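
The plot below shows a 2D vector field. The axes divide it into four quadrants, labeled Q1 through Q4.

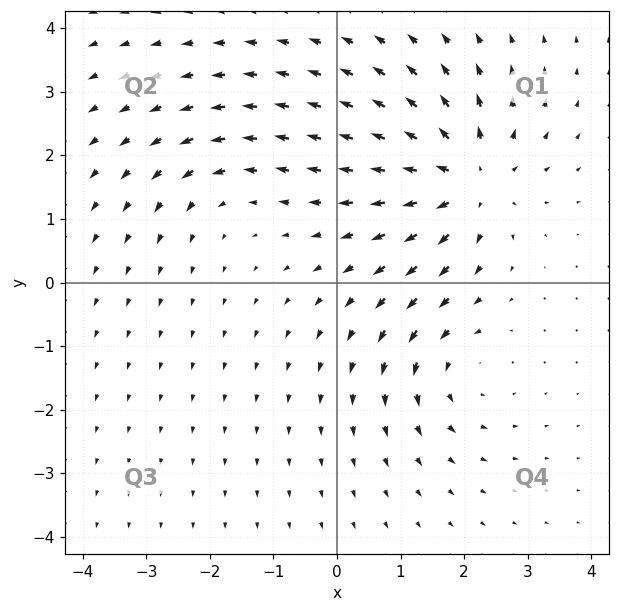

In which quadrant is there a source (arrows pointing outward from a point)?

The source sits at approximately (2.0, 1.6), which lies in quadrant Q1. The divergence there is about +5, positive as expected for a source.

Q1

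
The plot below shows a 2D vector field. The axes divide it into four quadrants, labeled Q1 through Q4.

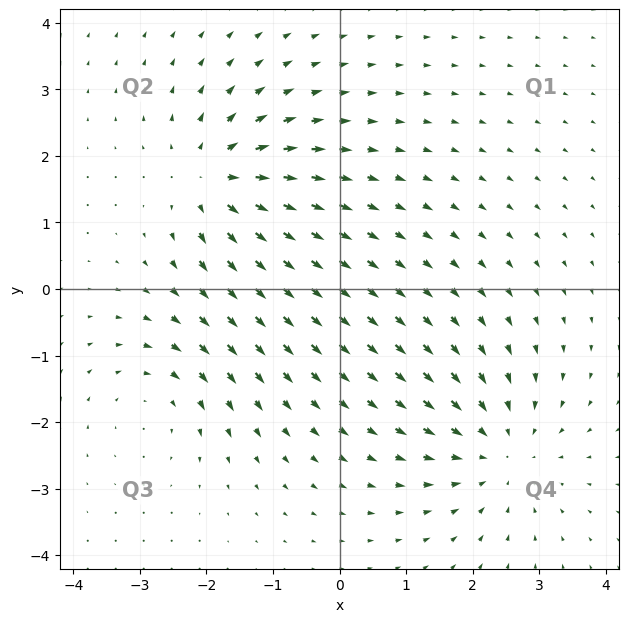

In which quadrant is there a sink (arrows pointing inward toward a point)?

The sink sits at approximately (2.4, -2.4), which lies in quadrant Q4. The divergence there is about -4, negative as expected for a sink.

Q4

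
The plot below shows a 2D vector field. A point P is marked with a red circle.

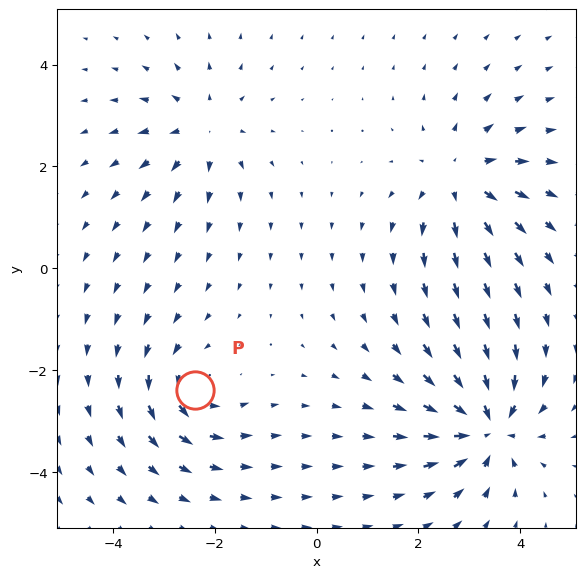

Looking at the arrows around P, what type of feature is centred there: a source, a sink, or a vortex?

At P (-2.4, -2.4) the arrows circulate counterclockwise. Divergence ≈0, curl about +4 — near-zero divergence with nonzero curl is a vortex.

vortex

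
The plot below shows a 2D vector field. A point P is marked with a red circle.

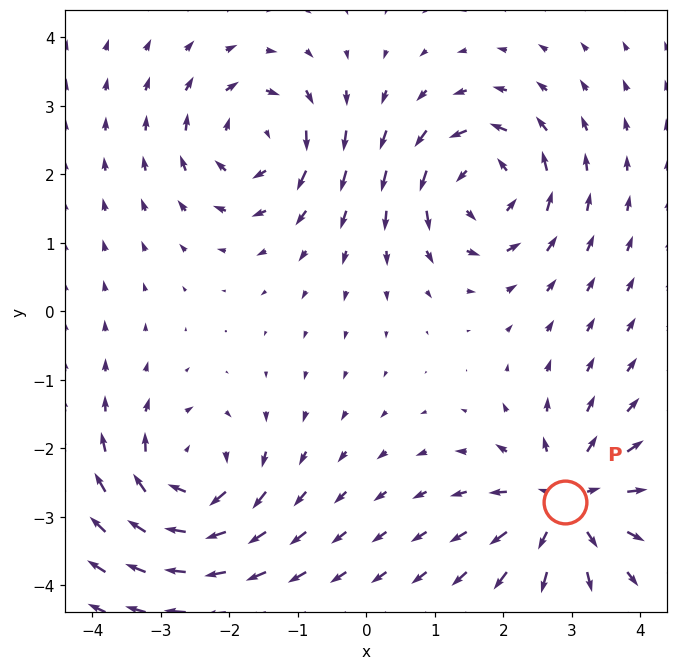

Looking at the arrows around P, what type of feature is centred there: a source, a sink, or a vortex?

source

At P (2.9, -2.8) the arrows spread outward. Divergence about +5, curl ≈0 — positive divergence with near-zero curl is a source.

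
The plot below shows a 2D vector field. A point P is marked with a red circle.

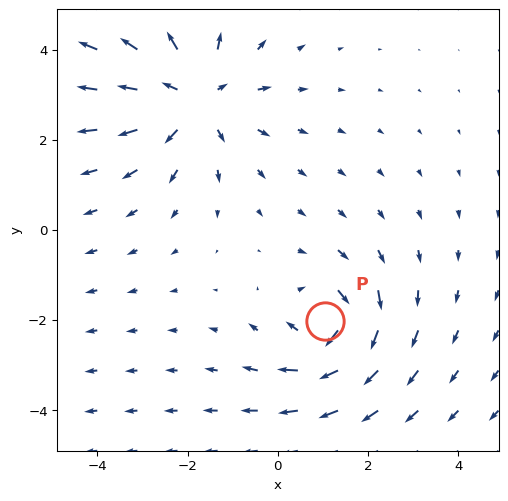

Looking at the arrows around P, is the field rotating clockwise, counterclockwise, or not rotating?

Near P at (1.0, -2.0) the arrows circulate clockwise. The curl (z-component) there is about -4; negative curl means clockwise rotation.

clockwise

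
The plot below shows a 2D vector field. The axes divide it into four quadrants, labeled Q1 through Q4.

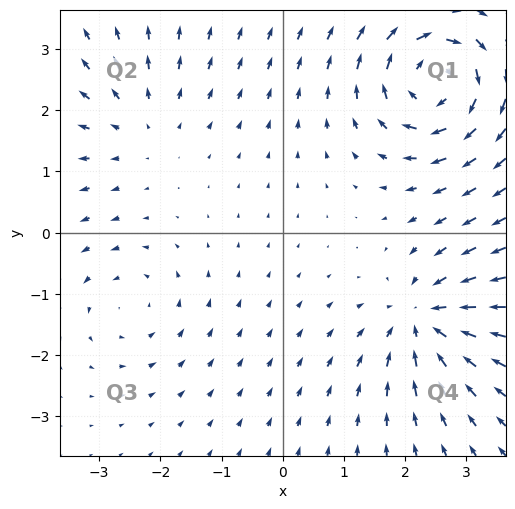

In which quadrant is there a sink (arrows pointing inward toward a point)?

The sink sits at approximately (2.3, -1.4), which lies in quadrant Q4. The divergence there is about -5, negative as expected for a sink.

Q4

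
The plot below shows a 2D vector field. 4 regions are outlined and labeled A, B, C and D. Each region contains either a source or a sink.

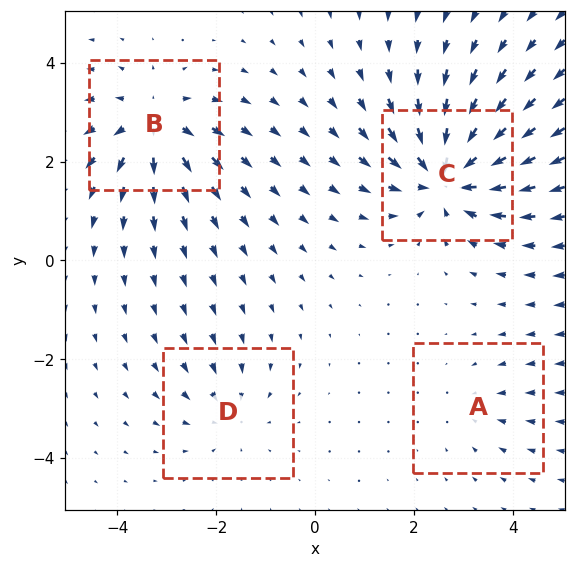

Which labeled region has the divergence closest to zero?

Divergence at each region's feature centre — A: about -2, B: about +6, C: about -8, D: about -3. Region A is closest to zero.

A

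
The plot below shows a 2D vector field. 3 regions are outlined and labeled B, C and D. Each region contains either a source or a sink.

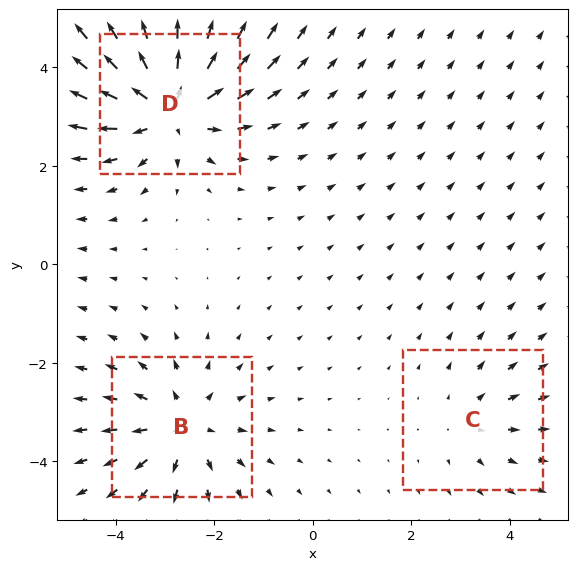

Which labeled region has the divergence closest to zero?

Divergence at each region's feature centre — B: about +4, C: about +2, D: about +5. Region C is closest to zero.

C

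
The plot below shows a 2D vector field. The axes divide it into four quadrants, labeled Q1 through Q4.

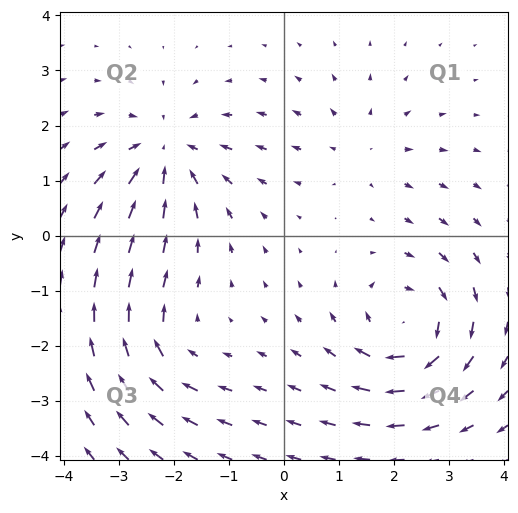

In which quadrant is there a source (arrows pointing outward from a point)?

Q1

The source sits at approximately (1.4, 1.6), which lies in quadrant Q1. The divergence there is about +2, positive as expected for a source.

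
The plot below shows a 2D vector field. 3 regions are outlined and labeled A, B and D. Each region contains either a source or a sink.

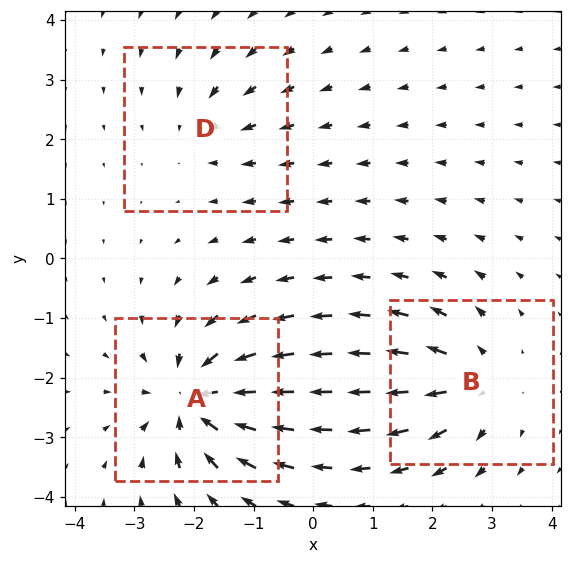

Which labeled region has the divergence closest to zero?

Divergence at each region's feature centre — A: about -6, B: about +4, D: about -2. Region D is closest to zero.

D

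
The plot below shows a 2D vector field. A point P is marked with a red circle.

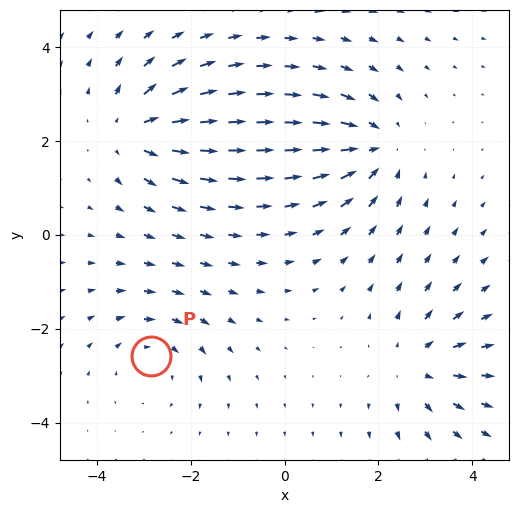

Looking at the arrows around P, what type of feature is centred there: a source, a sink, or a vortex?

At P (-2.8, -2.6) the arrows circulate clockwise. Divergence ≈0, curl about -3 — near-zero divergence with nonzero curl is a vortex.

vortex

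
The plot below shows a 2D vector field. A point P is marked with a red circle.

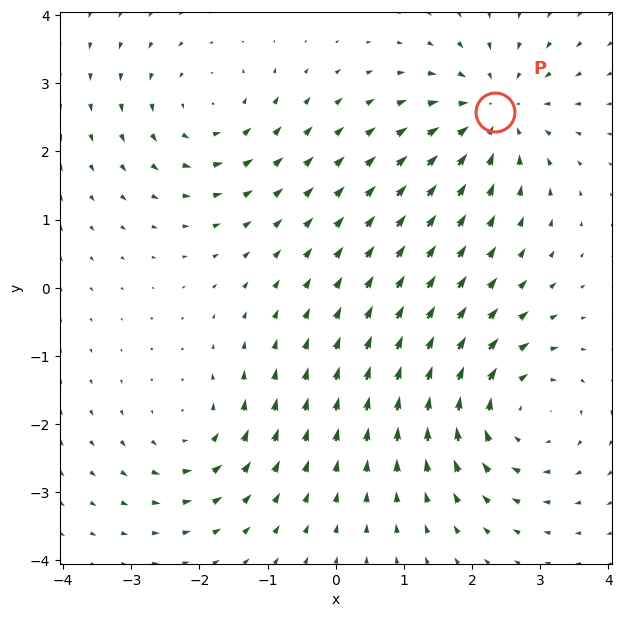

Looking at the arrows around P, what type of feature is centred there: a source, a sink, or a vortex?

At P (2.3, 2.6) the arrows converge inward. Divergence about -4, curl ≈0 — negative divergence with near-zero curl is a sink.

sink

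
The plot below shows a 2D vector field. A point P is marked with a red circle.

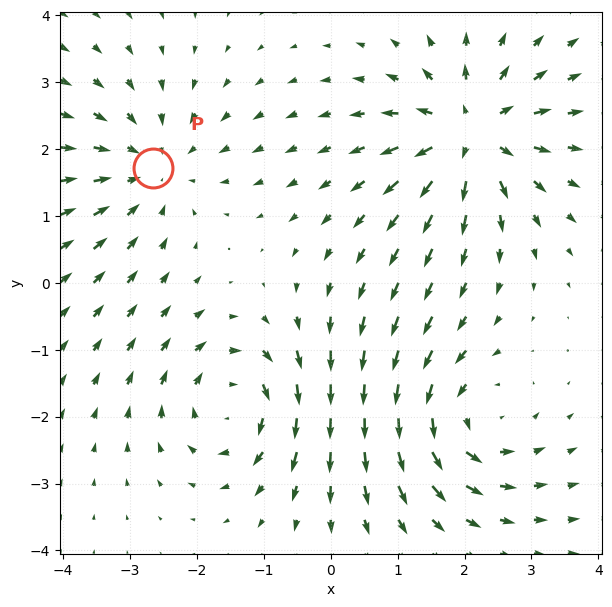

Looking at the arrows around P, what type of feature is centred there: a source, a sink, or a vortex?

sink

At P (-2.7, 1.7) the arrows converge inward. Divergence about -3, curl ≈0 — negative divergence with near-zero curl is a sink.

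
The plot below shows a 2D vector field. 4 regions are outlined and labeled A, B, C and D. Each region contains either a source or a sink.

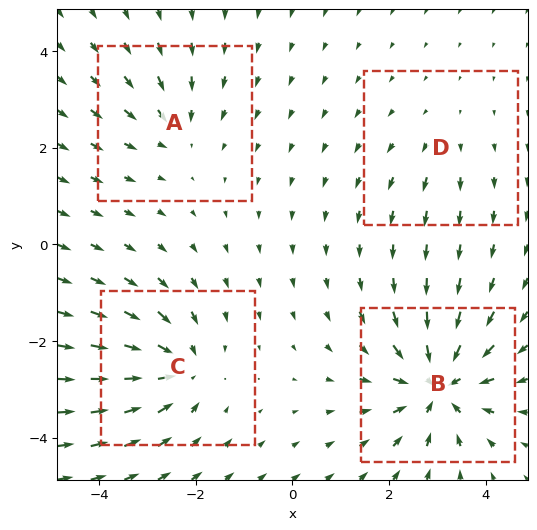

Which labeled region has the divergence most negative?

B

Divergence at each region's feature centre — A: about -3, B: about -8, C: about -6, D: about +2. Region B is most negative.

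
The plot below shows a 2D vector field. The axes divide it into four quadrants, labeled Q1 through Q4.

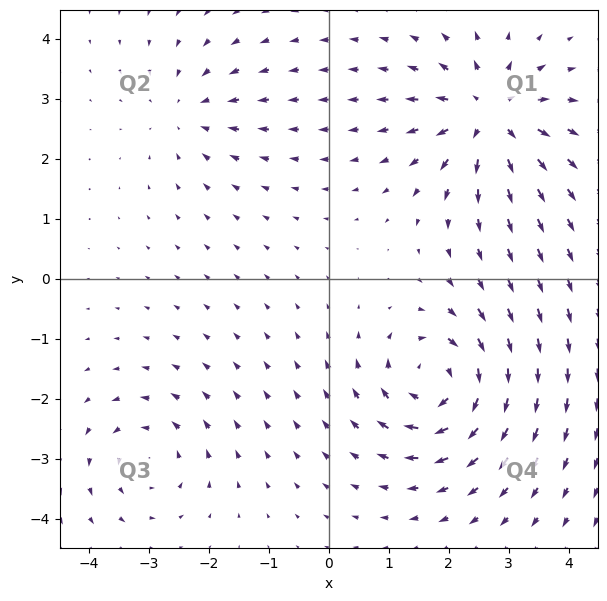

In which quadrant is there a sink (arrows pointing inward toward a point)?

Q2

The sink sits at approximately (-2.3, 2.8), which lies in quadrant Q2. The divergence there is about -3, negative as expected for a sink.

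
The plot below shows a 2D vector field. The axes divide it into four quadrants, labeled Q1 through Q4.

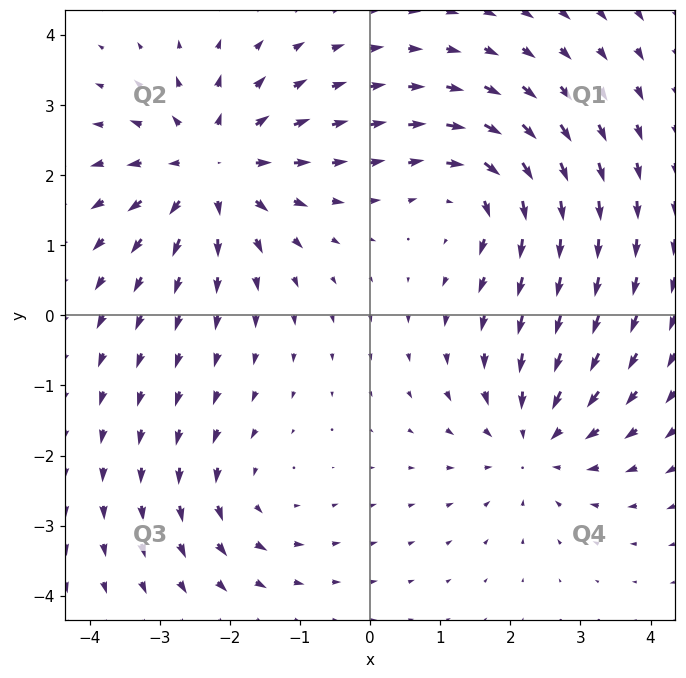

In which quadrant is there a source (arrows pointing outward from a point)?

The source sits at approximately (-2.3, 2.1), which lies in quadrant Q2. The divergence there is about +5, positive as expected for a source.

Q2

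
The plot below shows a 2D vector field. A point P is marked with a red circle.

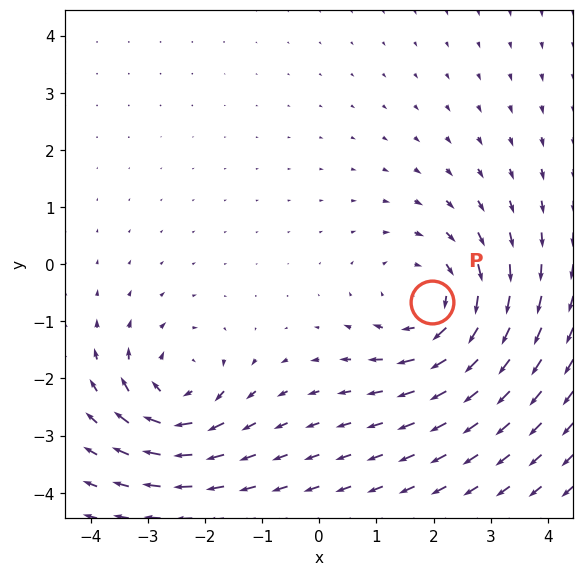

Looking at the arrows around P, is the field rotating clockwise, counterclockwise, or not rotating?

clockwise

Near P at (2.0, -0.7) the arrows circulate clockwise. The curl (z-component) there is about -4; negative curl means clockwise rotation.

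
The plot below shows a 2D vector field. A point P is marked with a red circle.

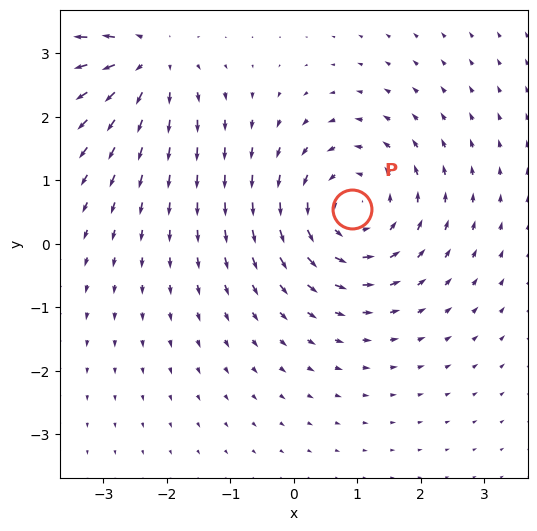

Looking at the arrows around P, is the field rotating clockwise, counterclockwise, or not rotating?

Near P at (0.9, 0.5) the arrows circulate counterclockwise. The curl (z-component) there is about +4; positive curl means counterclockwise rotation.

counterclockwise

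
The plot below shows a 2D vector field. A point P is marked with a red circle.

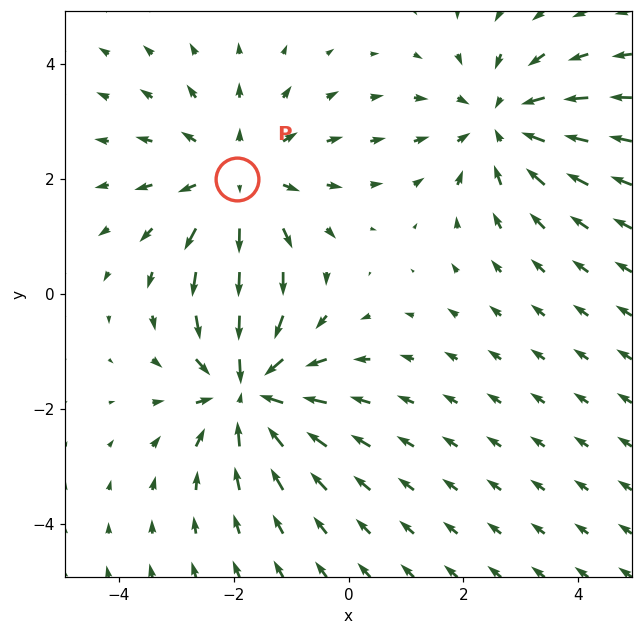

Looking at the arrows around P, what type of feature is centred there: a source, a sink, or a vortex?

source

At P (-1.9, 2.0) the arrows spread outward. Divergence about +3, curl ≈0 — positive divergence with near-zero curl is a source.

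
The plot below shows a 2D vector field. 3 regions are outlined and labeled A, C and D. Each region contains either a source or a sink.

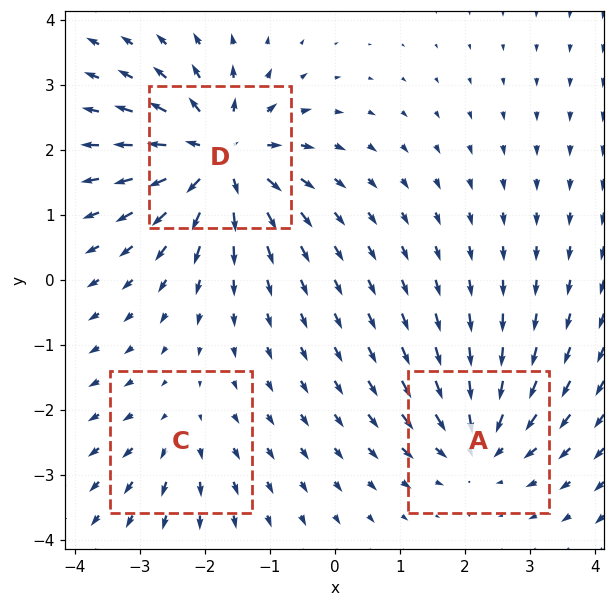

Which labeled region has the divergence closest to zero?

Divergence at each region's feature centre — A: about -4, C: about +2, D: about +7. Region C is closest to zero.

C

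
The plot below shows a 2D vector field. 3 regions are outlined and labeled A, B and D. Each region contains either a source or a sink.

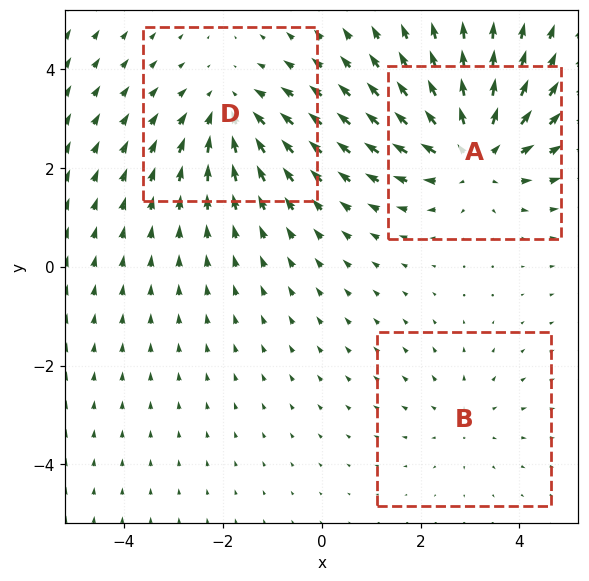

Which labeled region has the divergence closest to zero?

Divergence at each region's feature centre — A: about +4, B: about +2, D: about -3. Region B is closest to zero.

B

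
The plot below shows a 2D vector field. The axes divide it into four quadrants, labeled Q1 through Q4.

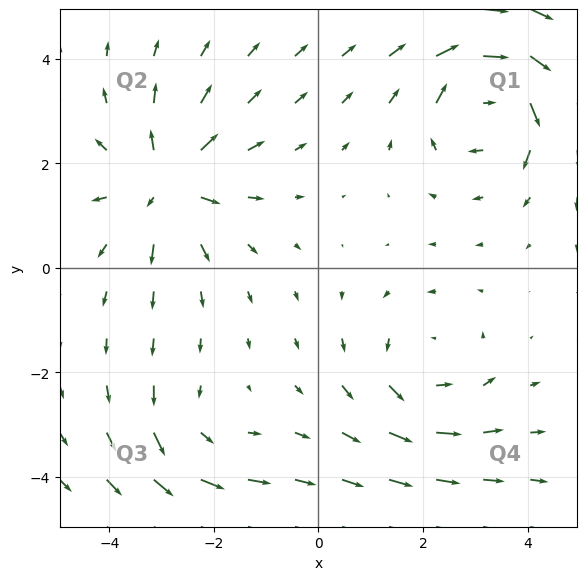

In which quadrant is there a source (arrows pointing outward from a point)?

Q2

The source sits at approximately (-2.9, 1.6), which lies in quadrant Q2. The divergence there is about +5, positive as expected for a source.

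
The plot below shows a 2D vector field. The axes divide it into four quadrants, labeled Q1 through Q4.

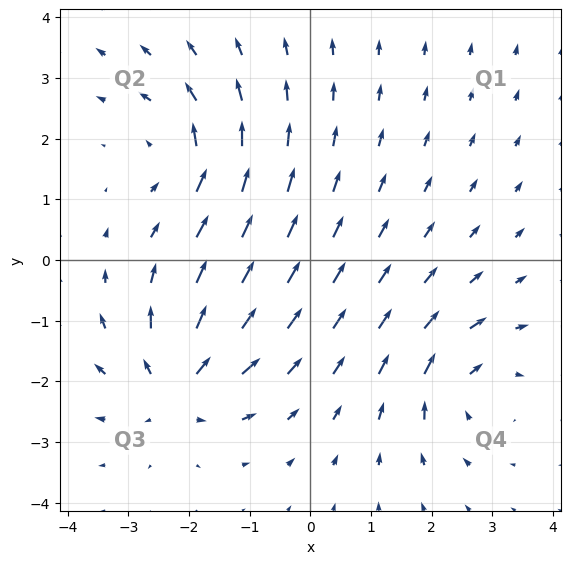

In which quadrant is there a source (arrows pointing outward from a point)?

The source sits at approximately (-2.2, -2.1), which lies in quadrant Q3. The divergence there is about +6, positive as expected for a source.

Q3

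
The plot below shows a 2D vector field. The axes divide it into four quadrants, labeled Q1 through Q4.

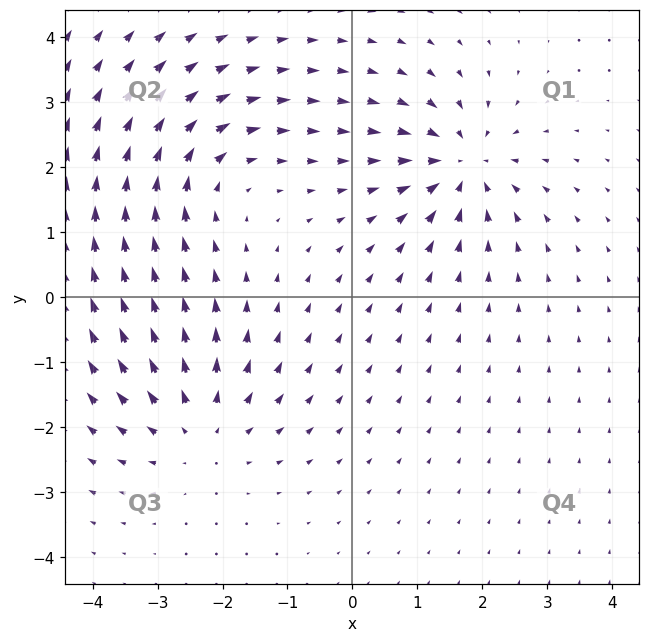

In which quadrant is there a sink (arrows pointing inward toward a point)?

Q1

The sink sits at approximately (1.7, 2.0), which lies in quadrant Q1. The divergence there is about -5, negative as expected for a sink.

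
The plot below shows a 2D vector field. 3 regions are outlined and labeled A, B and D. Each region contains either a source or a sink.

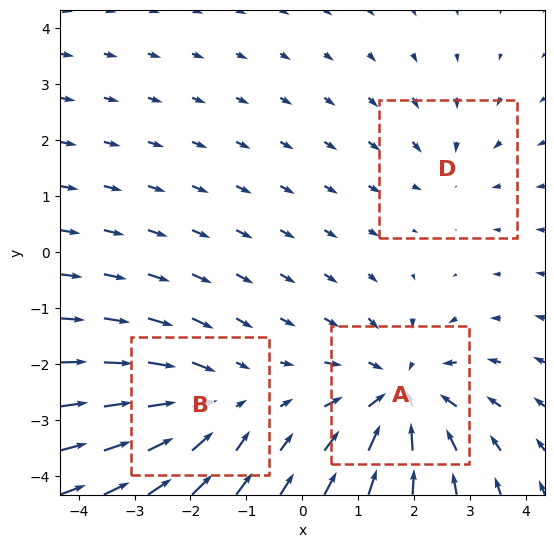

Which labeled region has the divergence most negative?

Divergence at each region's feature centre — A: about -4, B: about -3, D: about -2. Region A is most negative.

A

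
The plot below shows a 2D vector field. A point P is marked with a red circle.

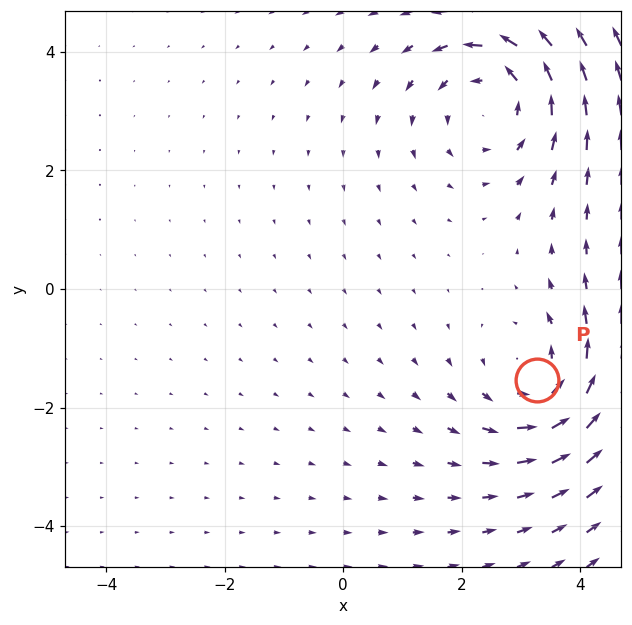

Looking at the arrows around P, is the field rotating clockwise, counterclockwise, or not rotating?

Near P at (3.3, -1.5) the arrows circulate counterclockwise. The curl (z-component) there is about +3; positive curl means counterclockwise rotation.

counterclockwise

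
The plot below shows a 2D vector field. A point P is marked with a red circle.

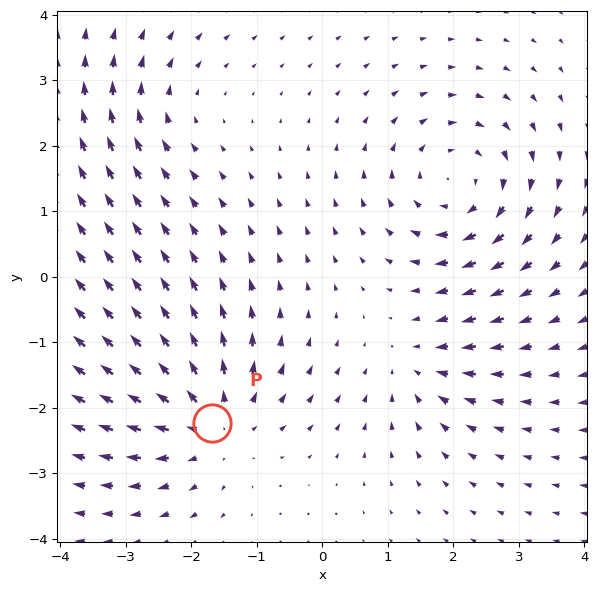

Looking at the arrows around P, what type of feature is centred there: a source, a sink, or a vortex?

At P (-1.7, -2.2) the arrows spread outward. Divergence about +5, curl ≈0 — positive divergence with near-zero curl is a source.

source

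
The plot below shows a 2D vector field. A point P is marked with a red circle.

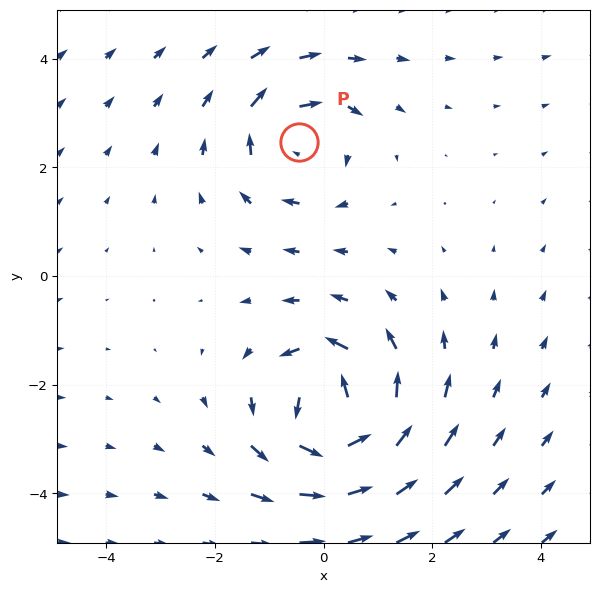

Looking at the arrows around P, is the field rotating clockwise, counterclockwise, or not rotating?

clockwise

Near P at (-0.5, 2.5) the arrows circulate clockwise. The curl (z-component) there is about -4; negative curl means clockwise rotation.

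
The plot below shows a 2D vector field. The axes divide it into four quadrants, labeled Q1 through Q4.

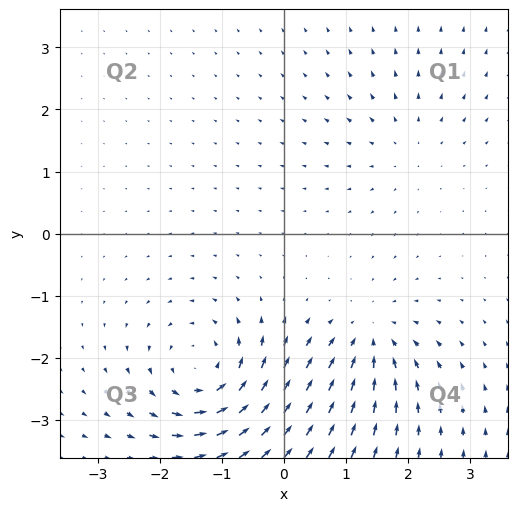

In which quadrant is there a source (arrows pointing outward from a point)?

Q1

The source sits at approximately (2.0, 1.4), which lies in quadrant Q1. The divergence there is about +2, positive as expected for a source.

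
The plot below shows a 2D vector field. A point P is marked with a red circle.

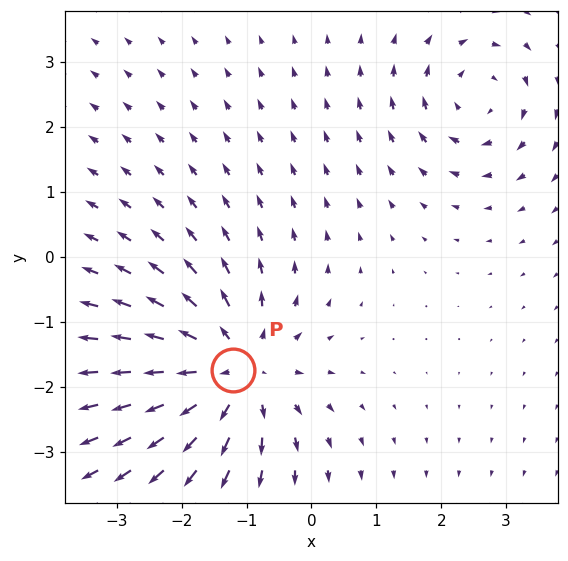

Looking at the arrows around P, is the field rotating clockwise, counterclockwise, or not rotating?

not rotating

Near P at (-1.2, -1.7) the arrows show no circulation. The curl there is ≈0.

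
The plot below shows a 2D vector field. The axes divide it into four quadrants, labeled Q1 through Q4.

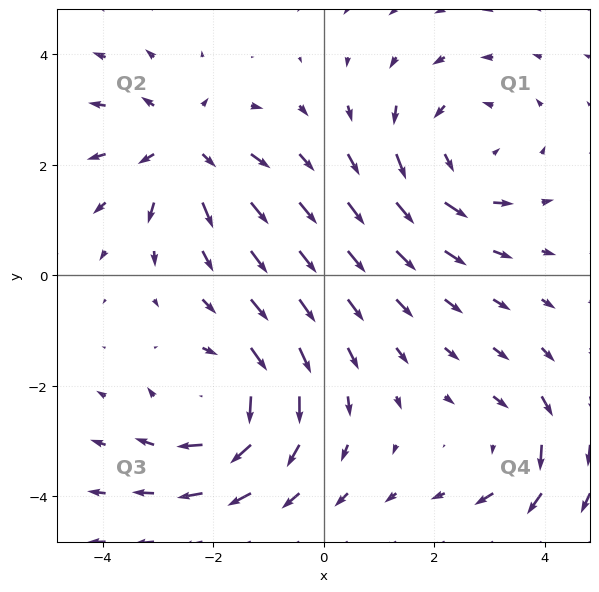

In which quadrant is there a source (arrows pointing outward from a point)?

The source sits at approximately (-2.6, 2.3), which lies in quadrant Q2. The divergence there is about +4, positive as expected for a source.

Q2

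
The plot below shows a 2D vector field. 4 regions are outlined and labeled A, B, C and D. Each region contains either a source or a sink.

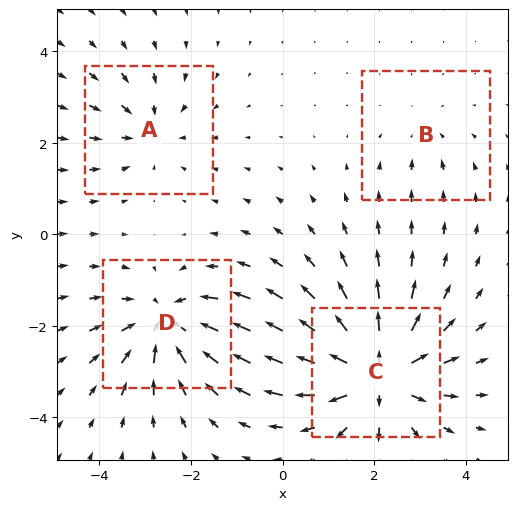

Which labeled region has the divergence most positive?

Divergence at each region's feature centre — A: about -3, B: about -2, C: about +7, D: about -5. Region C is most positive.

C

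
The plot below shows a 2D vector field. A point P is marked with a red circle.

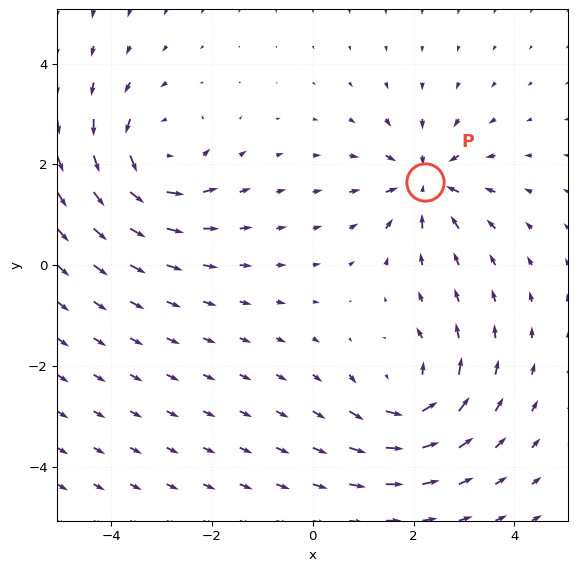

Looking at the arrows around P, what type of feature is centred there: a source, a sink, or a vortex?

At P (2.2, 1.6) the arrows converge inward. Divergence about -5, curl ≈0 — negative divergence with near-zero curl is a sink.

sink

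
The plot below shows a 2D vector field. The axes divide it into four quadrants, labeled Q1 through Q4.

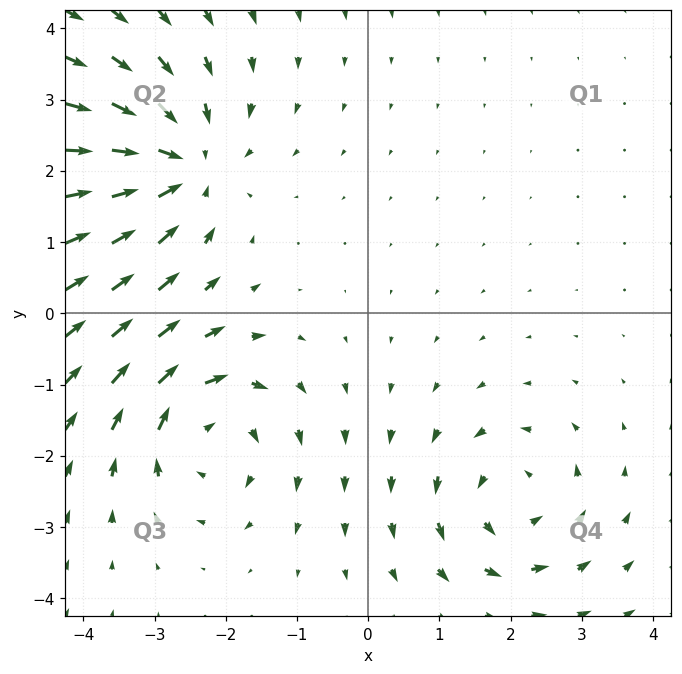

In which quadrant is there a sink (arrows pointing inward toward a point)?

The sink sits at approximately (-2.6, 2.1), which lies in quadrant Q2. The divergence there is about -4, negative as expected for a sink.

Q2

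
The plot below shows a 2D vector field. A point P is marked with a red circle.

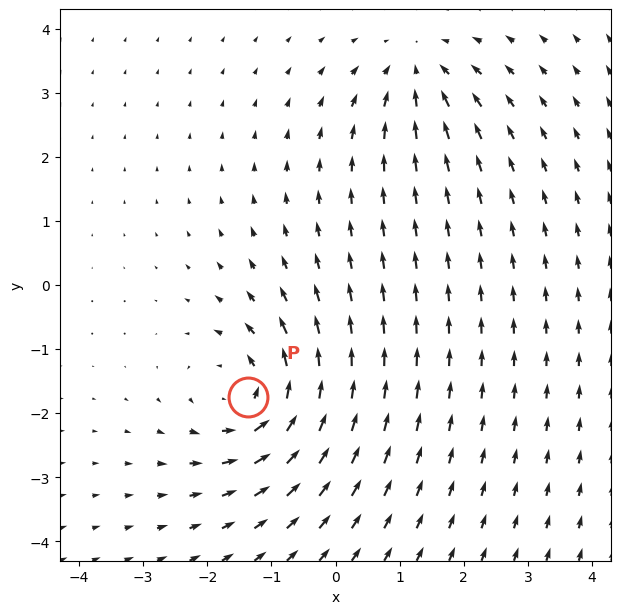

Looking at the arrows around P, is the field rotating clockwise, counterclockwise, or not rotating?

Near P at (-1.4, -1.7) the arrows circulate counterclockwise. The curl (z-component) there is about +5; positive curl means counterclockwise rotation.

counterclockwise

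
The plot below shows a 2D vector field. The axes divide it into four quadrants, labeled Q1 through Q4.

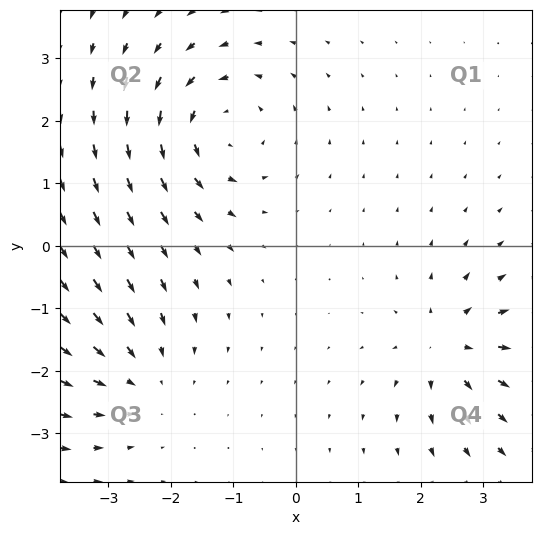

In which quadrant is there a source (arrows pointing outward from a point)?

The source sits at approximately (2.4, -1.6), which lies in quadrant Q4. The divergence there is about +5, positive as expected for a source.

Q4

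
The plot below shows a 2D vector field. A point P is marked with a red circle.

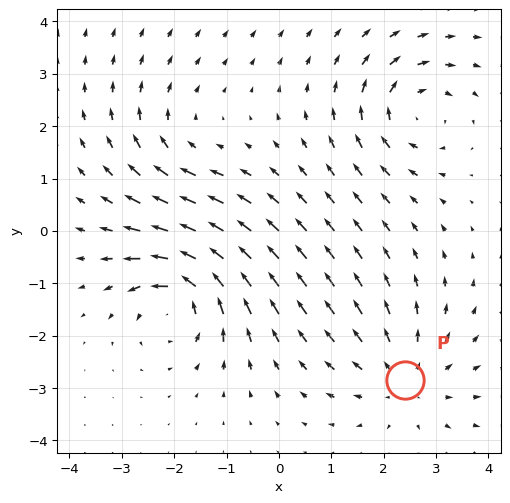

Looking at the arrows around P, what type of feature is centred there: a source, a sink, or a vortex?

source

At P (2.4, -2.8) the arrows spread outward. Divergence about +3, curl ≈0 — positive divergence with near-zero curl is a source.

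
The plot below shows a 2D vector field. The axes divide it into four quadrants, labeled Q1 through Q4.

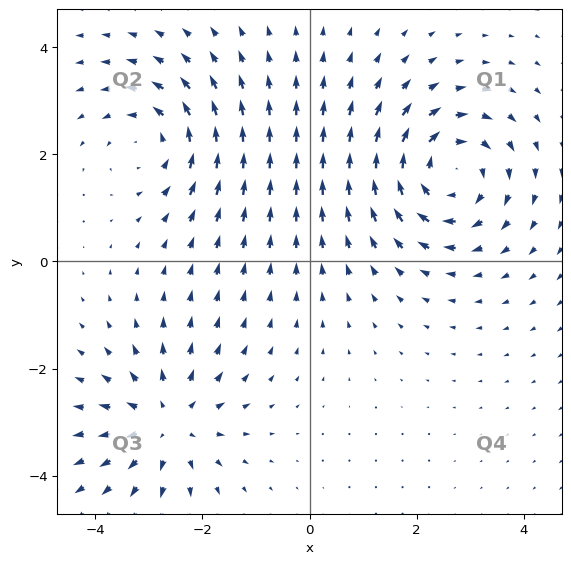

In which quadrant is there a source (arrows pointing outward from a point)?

Q3

The source sits at approximately (-2.7, -3.0), which lies in quadrant Q3. The divergence there is about +4, positive as expected for a source.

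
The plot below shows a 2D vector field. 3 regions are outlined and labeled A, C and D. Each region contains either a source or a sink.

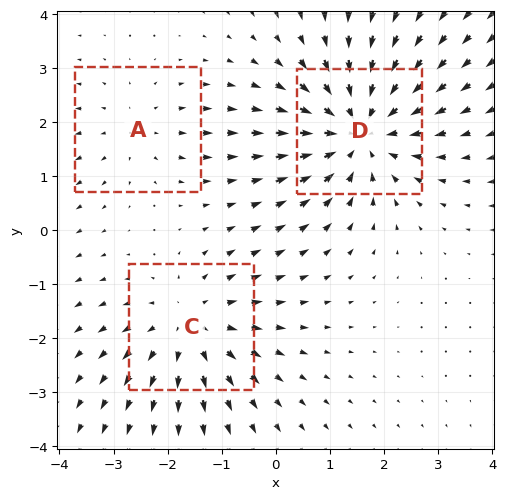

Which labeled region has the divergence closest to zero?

Divergence at each region's feature centre — A: about +2, C: about +3, D: about -4. Region A is closest to zero.

A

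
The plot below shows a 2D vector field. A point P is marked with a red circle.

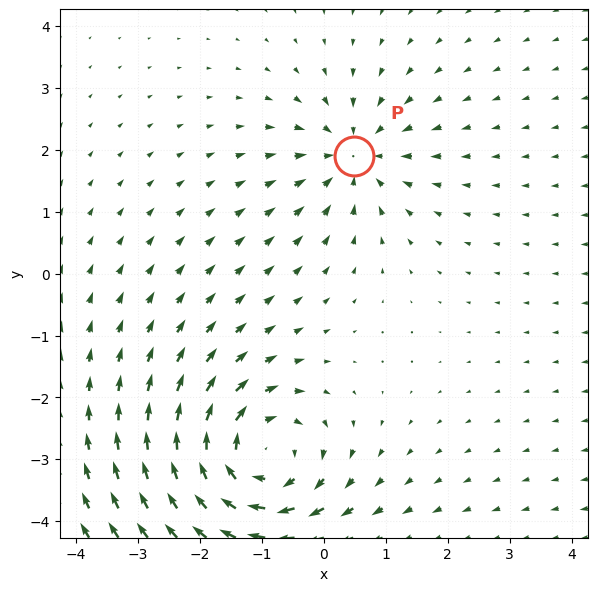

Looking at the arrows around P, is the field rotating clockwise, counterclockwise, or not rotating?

not rotating

Near P at (0.5, 1.9) the arrows show no circulation. The curl there is ≈0.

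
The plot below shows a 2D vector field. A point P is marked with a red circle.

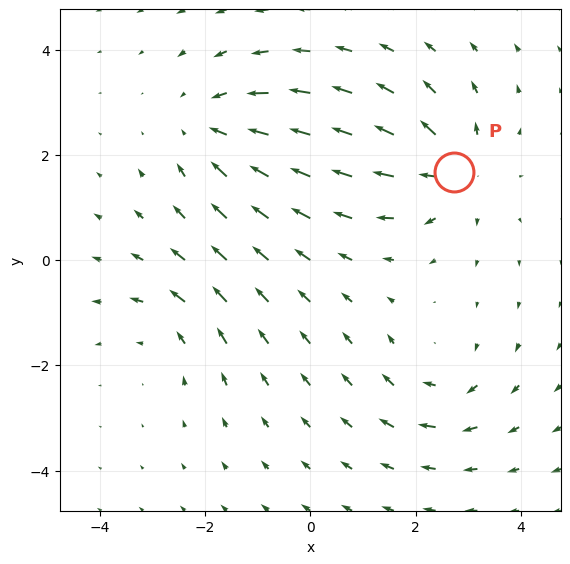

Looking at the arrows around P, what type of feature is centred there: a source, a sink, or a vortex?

At P (2.7, 1.7) the arrows spread outward. Divergence about +5, curl ≈0 — positive divergence with near-zero curl is a source.

source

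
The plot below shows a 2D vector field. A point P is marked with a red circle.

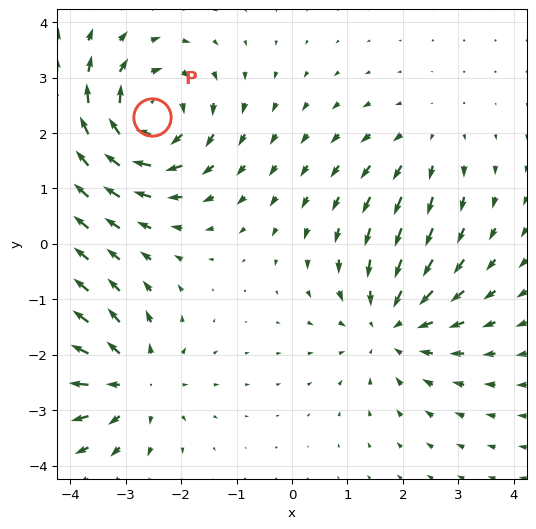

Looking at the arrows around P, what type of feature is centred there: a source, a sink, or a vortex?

At P (-2.5, 2.3) the arrows circulate clockwise. Divergence ≈0, curl about -6 — near-zero divergence with nonzero curl is a vortex.

vortex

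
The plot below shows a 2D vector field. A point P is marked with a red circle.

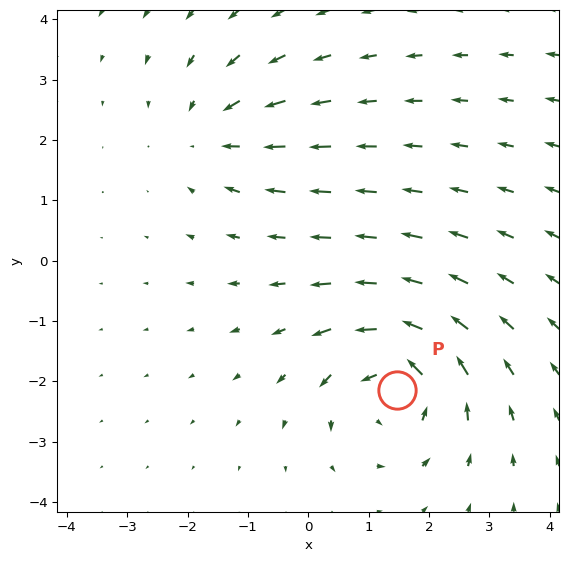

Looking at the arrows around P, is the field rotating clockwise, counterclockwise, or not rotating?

Near P at (1.5, -2.1) the arrows circulate counterclockwise. The curl (z-component) there is about +5; positive curl means counterclockwise rotation.

counterclockwise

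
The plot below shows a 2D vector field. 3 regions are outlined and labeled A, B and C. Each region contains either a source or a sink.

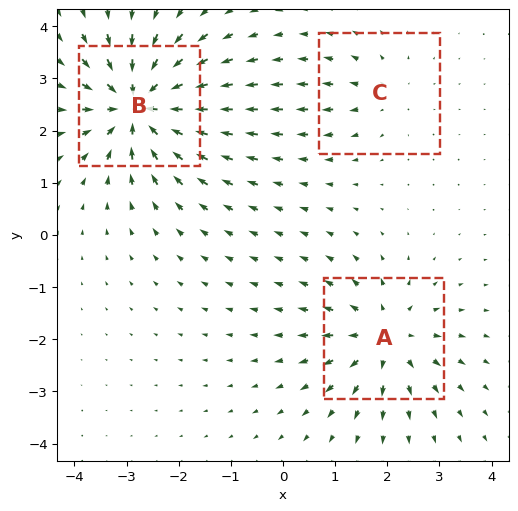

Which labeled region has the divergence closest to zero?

Divergence at each region's feature centre — A: about +4, B: about -6, C: about +2. Region C is closest to zero.

C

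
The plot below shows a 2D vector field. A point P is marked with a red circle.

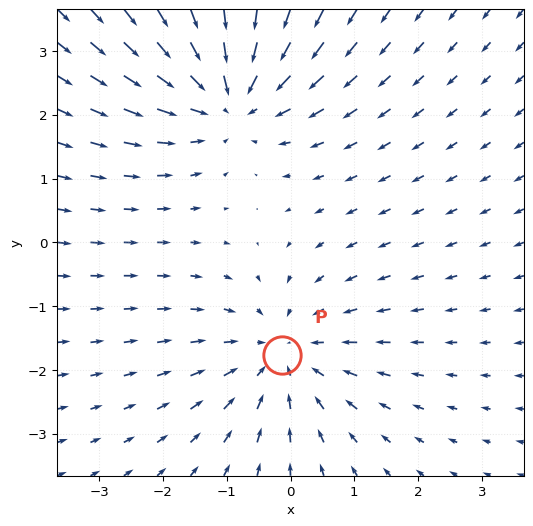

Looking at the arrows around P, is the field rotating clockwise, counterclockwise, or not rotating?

Near P at (-0.1, -1.8) the arrows show no circulation. The curl there is ≈0.

not rotating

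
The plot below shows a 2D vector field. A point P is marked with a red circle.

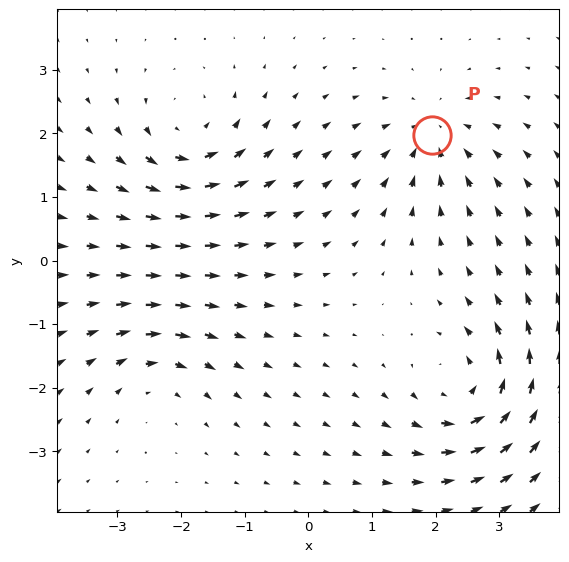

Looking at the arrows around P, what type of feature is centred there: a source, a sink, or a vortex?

sink

At P (1.9, 2.0) the arrows converge inward. Divergence about -4, curl ≈0 — negative divergence with near-zero curl is a sink.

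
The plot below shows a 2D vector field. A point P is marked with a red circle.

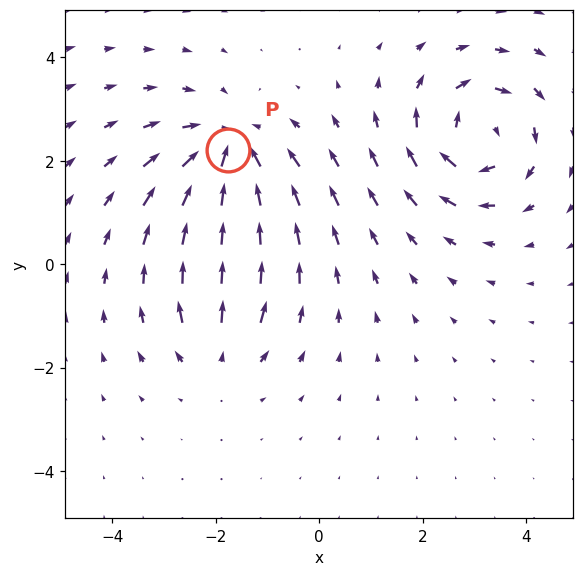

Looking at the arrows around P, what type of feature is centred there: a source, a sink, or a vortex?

At P (-1.8, 2.2) the arrows converge inward. Divergence about -4, curl ≈0 — negative divergence with near-zero curl is a sink.

sink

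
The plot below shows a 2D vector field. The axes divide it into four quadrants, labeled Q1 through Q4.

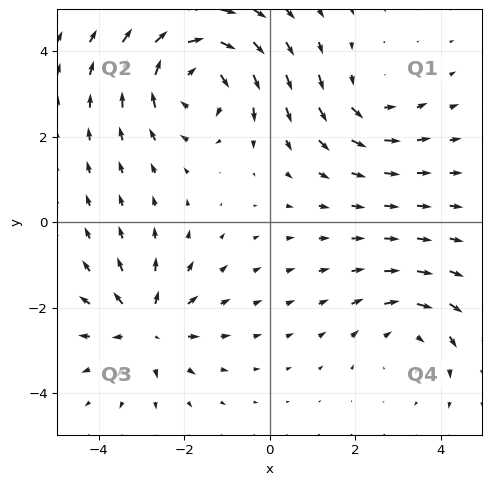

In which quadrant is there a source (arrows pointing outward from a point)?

Q3

The source sits at approximately (-2.9, -2.5), which lies in quadrant Q3. The divergence there is about +4, positive as expected for a source.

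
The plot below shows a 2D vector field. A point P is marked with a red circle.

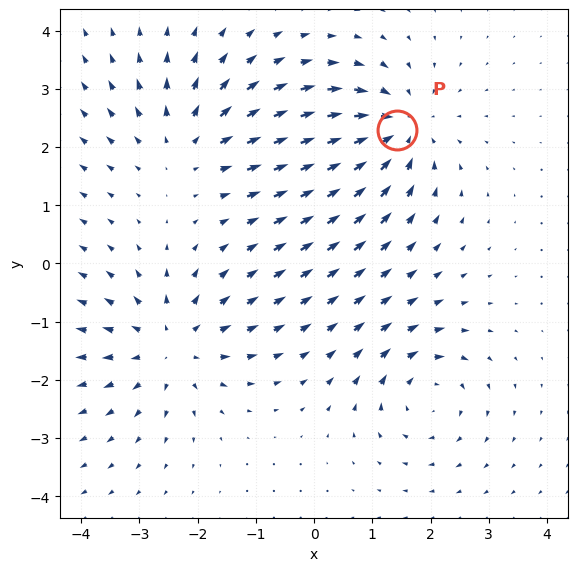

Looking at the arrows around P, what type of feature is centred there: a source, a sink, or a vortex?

sink

At P (1.4, 2.3) the arrows converge inward. Divergence about -4, curl ≈0 — negative divergence with near-zero curl is a sink.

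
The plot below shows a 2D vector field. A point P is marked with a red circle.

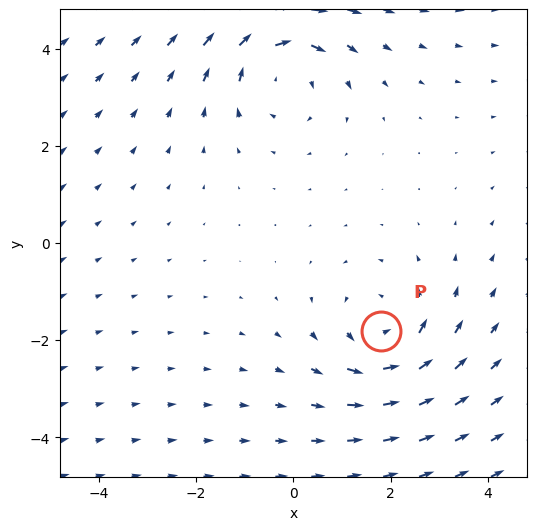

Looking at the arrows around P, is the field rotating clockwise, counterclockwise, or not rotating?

counterclockwise

Near P at (1.8, -1.8) the arrows circulate counterclockwise. The curl (z-component) there is about +3; positive curl means counterclockwise rotation.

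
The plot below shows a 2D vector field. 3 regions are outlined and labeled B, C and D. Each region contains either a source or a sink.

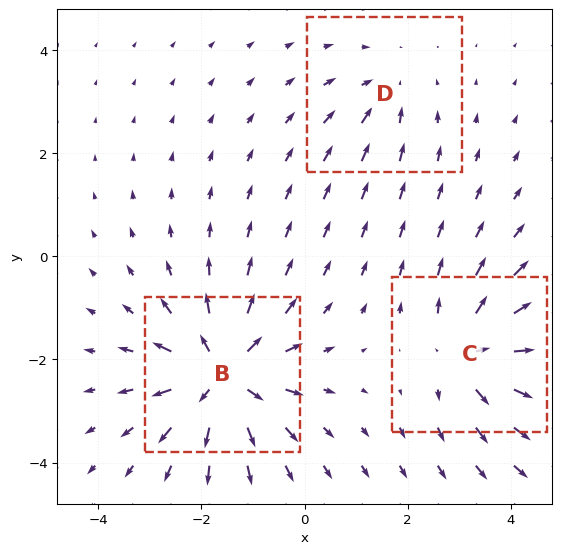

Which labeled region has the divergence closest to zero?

Divergence at each region's feature centre — B: about +5, C: about +4, D: about -2. Region D is closest to zero.

D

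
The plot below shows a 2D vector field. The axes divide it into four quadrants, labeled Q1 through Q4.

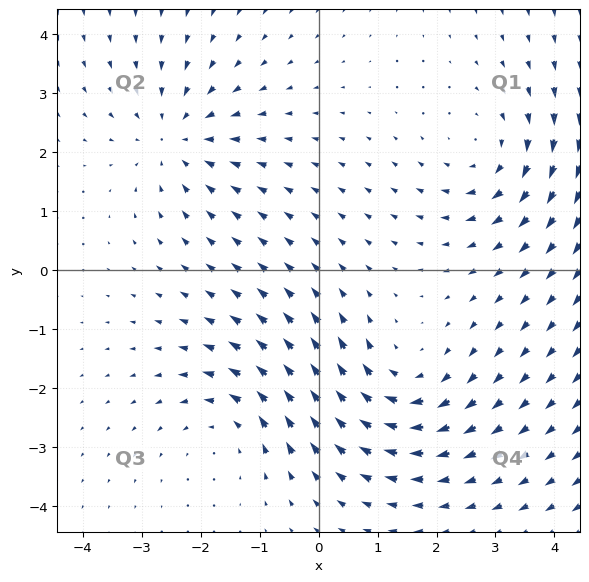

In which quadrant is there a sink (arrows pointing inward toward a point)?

The sink sits at approximately (-2.4, 2.3), which lies in quadrant Q2. The divergence there is about -3, negative as expected for a sink.

Q2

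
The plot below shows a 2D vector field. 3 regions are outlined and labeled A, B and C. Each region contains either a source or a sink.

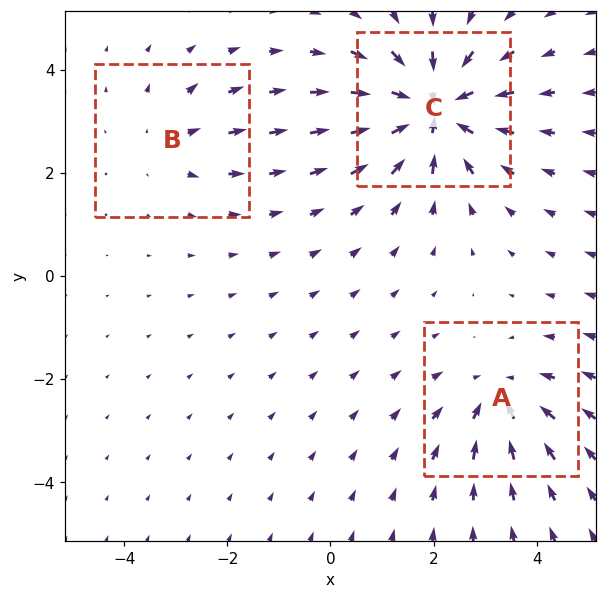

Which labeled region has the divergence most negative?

C

Divergence at each region's feature centre — A: about -3, B: about +2, C: about -5. Region C is most negative.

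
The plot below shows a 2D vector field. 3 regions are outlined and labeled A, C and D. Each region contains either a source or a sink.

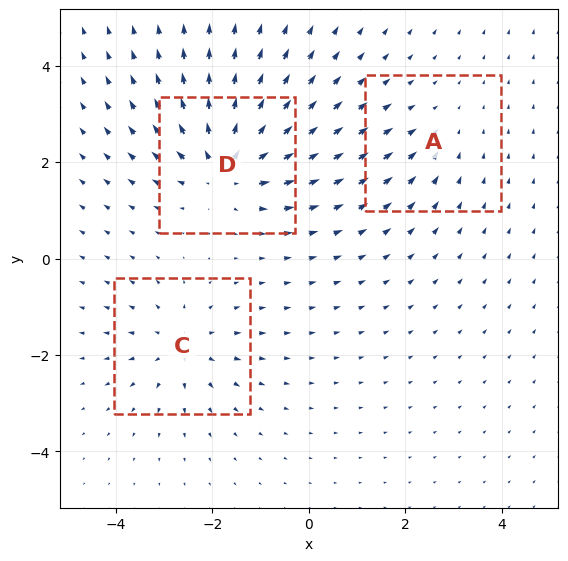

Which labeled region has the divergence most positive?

Divergence at each region's feature centre — A: about -2, C: about +3, D: about +5. Region D is most positive.

D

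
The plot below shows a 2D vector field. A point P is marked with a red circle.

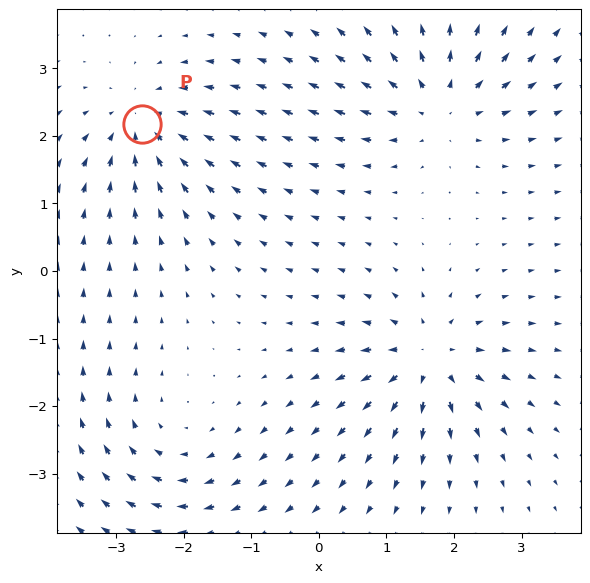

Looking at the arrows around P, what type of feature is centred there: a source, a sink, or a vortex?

sink

At P (-2.6, 2.2) the arrows converge inward. Divergence about -3, curl ≈0 — negative divergence with near-zero curl is a sink.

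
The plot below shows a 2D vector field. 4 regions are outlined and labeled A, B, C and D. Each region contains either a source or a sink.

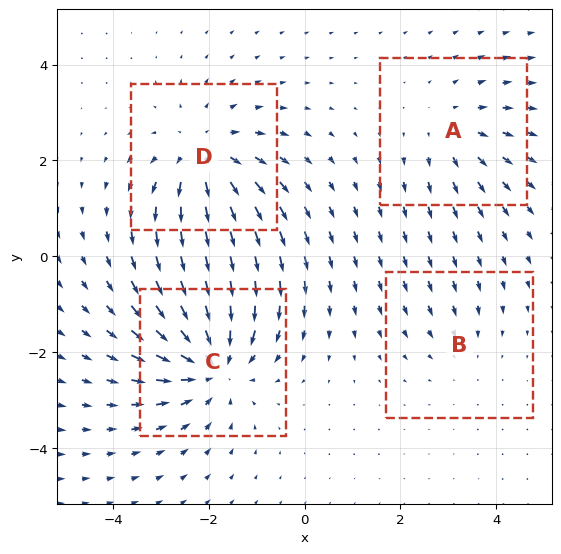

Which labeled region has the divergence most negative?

Divergence at each region's feature centre — A: about +3, B: about -2, C: about -6, D: about +5. Region C is most negative.

C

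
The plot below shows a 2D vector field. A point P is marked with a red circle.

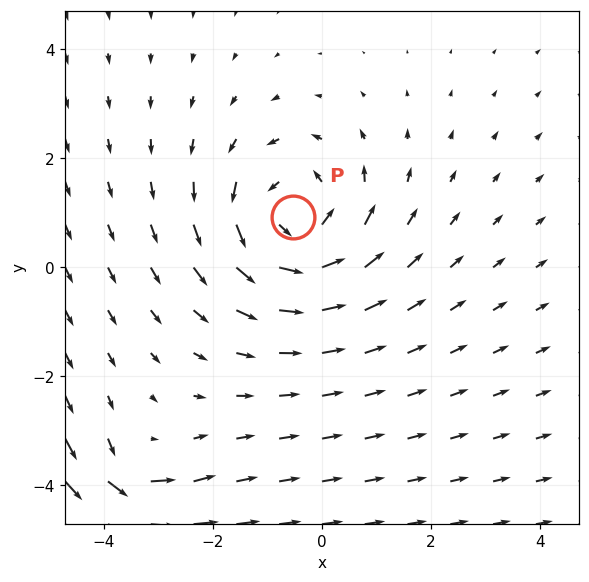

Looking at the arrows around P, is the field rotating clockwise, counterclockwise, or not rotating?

counterclockwise

Near P at (-0.5, 0.9) the arrows circulate counterclockwise. The curl (z-component) there is about +4; positive curl means counterclockwise rotation.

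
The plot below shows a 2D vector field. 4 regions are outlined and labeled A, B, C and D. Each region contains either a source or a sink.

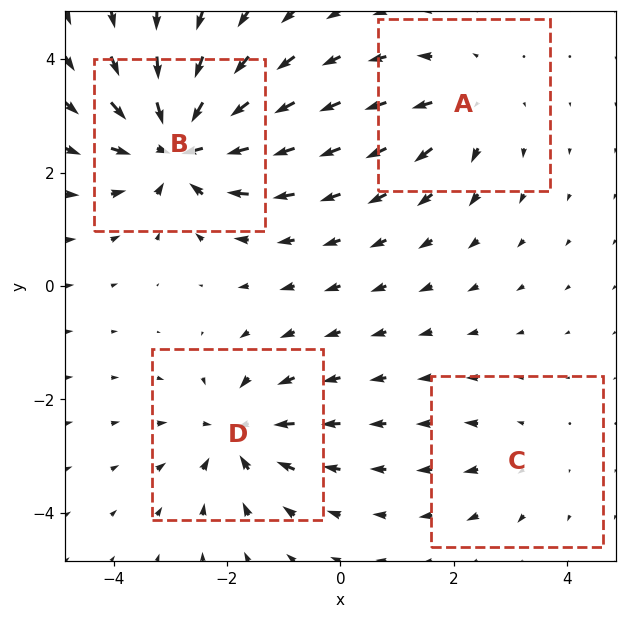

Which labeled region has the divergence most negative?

Divergence at each region's feature centre — A: about +4, B: about -8, C: about +2, D: about -5. Region B is most negative.

B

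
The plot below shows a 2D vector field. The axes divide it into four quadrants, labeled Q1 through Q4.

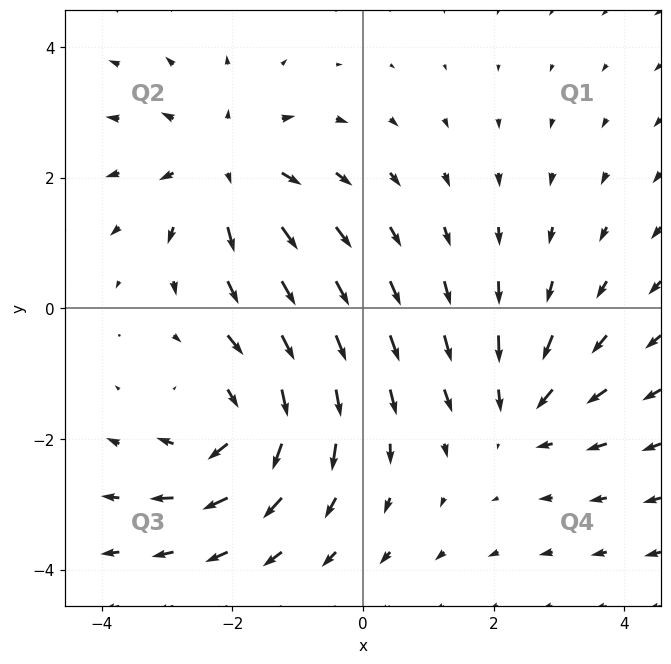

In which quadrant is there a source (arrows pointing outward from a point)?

The source sits at approximately (-2.1, 2.2), which lies in quadrant Q2. The divergence there is about +4, positive as expected for a source.

Q2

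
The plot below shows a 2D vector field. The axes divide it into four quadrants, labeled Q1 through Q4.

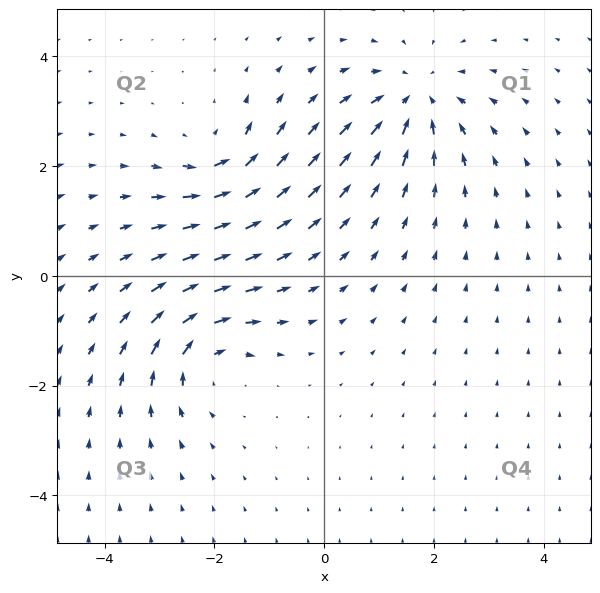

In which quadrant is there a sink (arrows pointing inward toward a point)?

The sink sits at approximately (1.7, 3.2), which lies in quadrant Q1. The divergence there is about -5, negative as expected for a sink.

Q1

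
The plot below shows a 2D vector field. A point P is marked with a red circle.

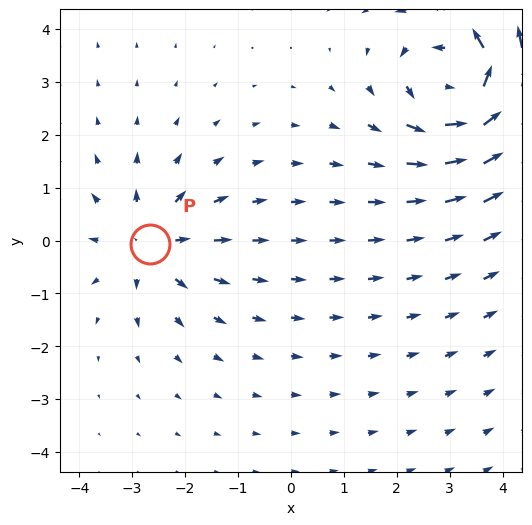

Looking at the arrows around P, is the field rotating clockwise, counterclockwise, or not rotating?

Near P at (-2.7, -0.1) the arrows show no circulation. The curl there is ≈0.

not rotating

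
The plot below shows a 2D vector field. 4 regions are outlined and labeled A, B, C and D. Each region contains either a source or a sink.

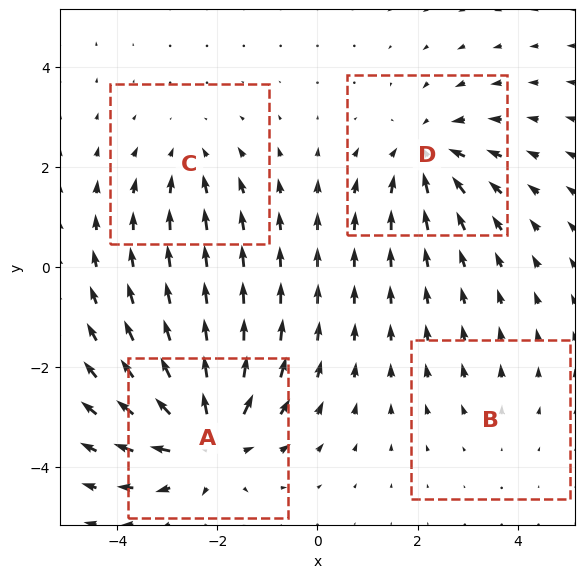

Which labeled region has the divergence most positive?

A

Divergence at each region's feature centre — A: about +7, B: about +2, C: about -3, D: about -5. Region A is most positive.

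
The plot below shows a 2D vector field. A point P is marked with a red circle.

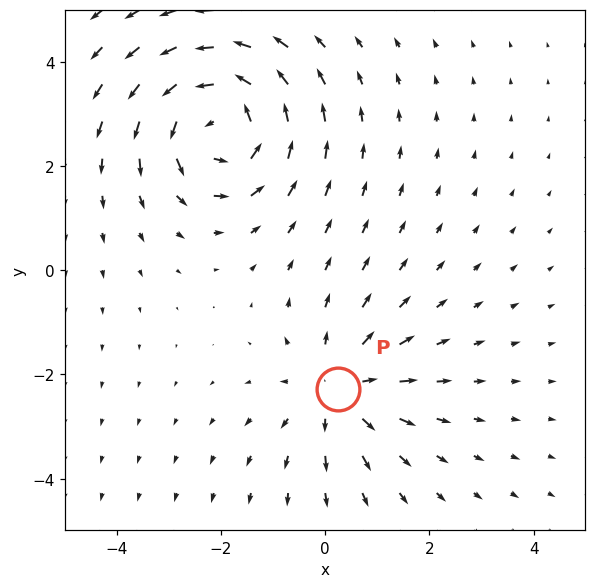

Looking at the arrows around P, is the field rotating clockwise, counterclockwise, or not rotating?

not rotating

Near P at (0.2, -2.3) the arrows show no circulation. The curl there is ≈0.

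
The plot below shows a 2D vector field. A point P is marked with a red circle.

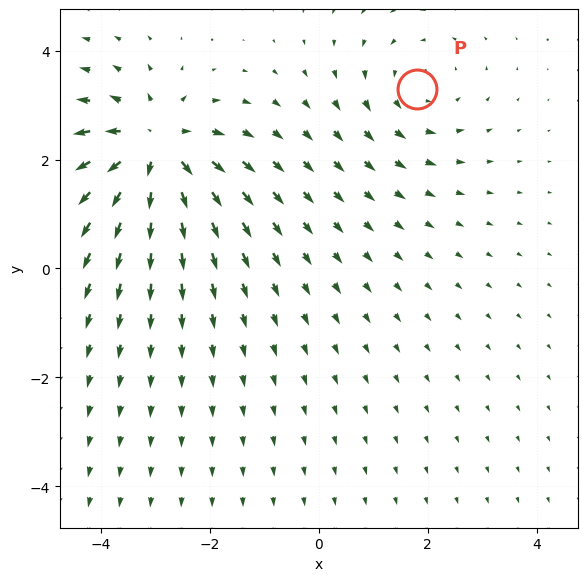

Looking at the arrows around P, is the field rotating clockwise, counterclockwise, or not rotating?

counterclockwise

Near P at (1.8, 3.3) the arrows circulate counterclockwise. The curl (z-component) there is about +2; positive curl means counterclockwise rotation.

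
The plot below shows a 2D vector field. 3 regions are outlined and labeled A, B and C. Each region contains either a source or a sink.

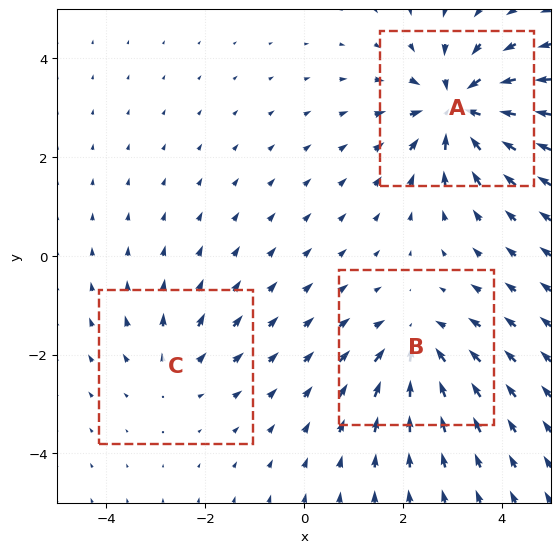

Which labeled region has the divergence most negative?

A

Divergence at each region's feature centre — A: about -5, B: about -3, C: about +2. Region A is most negative.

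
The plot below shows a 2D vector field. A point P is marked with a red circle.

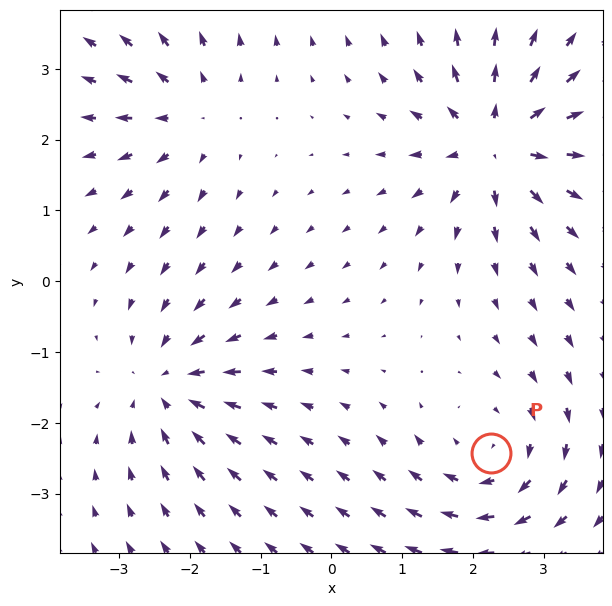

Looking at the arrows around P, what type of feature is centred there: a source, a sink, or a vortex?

At P (2.3, -2.4) the arrows circulate clockwise. Divergence ≈0, curl about -3 — near-zero divergence with nonzero curl is a vortex.

vortex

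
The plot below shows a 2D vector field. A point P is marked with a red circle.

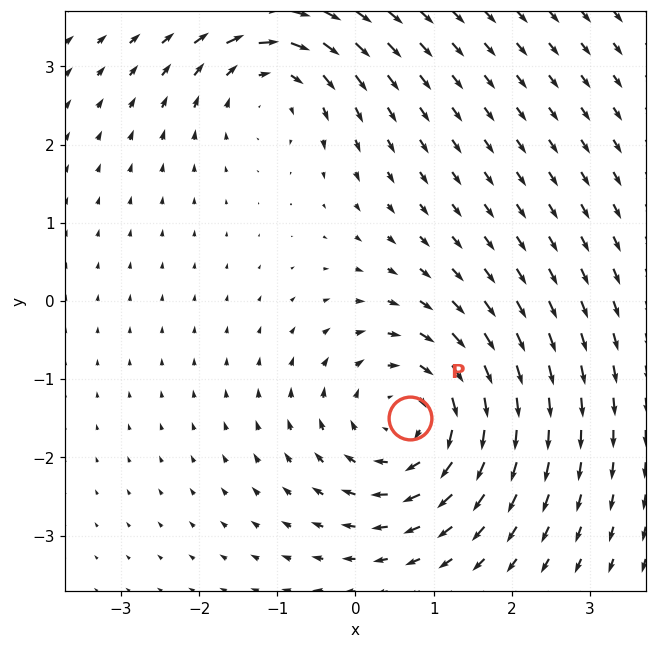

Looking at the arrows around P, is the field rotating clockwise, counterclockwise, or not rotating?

clockwise

Near P at (0.7, -1.5) the arrows circulate clockwise. The curl (z-component) there is about -4; negative curl means clockwise rotation.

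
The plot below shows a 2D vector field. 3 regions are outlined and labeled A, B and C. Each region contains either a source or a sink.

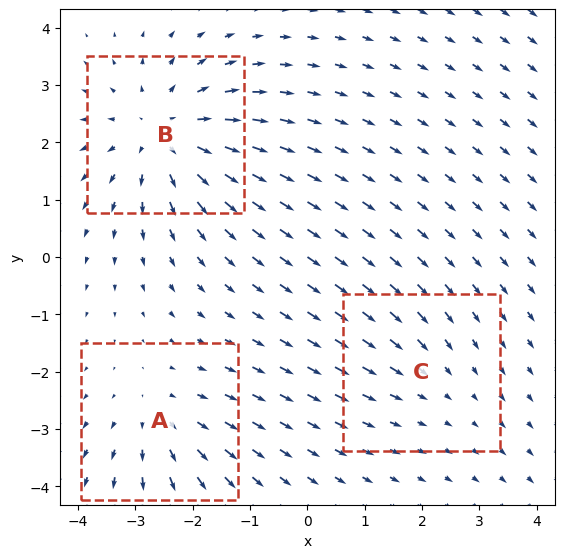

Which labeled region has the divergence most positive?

B

Divergence at each region's feature centre — A: about +3, B: about +4, C: about -2. Region B is most positive.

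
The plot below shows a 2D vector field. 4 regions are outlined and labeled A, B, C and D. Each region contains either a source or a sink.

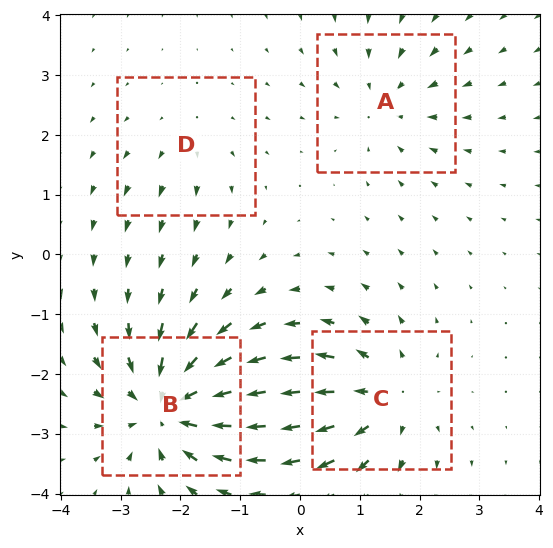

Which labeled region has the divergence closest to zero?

D

Divergence at each region's feature centre — A: about -3, B: about -7, C: about +5, D: about +2. Region D is closest to zero.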